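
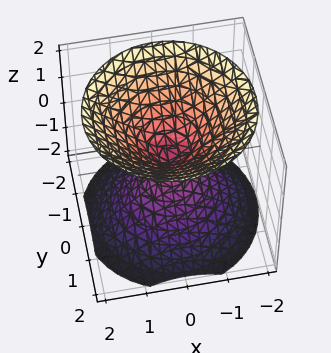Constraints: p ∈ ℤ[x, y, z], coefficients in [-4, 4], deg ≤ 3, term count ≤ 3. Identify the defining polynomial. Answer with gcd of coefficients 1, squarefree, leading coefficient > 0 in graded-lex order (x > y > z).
First, the picture has 2 separate pieces. They look like related sheets of one shape, so recover p as a whole.
Then, deg p = 2. Two nappes meeting at a single point; a quadric.
Next, by symmetry, the z-axis is an axis of rotation, so x and y enter only as x² + y²; it's symmetric under z → −z, forcing even powers of z.
Then, from the visible intercepts: it crosses the z-axis at the gridline z = 0; one y-axis crossing is at y = 0; one x-axis crossing is at x = 0.
Finally, putting this together gives p.

x^2 + y^2 - z^2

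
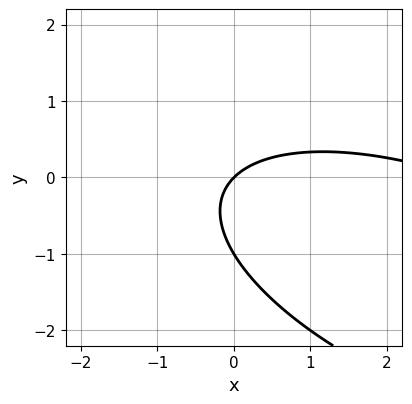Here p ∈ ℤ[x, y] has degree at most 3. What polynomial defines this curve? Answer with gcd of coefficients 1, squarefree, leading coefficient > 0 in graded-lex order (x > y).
1. Degree: no degree-1 curve has this shape, so deg p = 2.
2. Reading off the gridlines: among the integer gridlines, it crosses the y-axis at y ∈ {-1, 0}; one x-axis crossing is at x = 0.
3. Putting this together gives p.

x^2 + 2*x*y + 3*y^2 - 3*x + 3*y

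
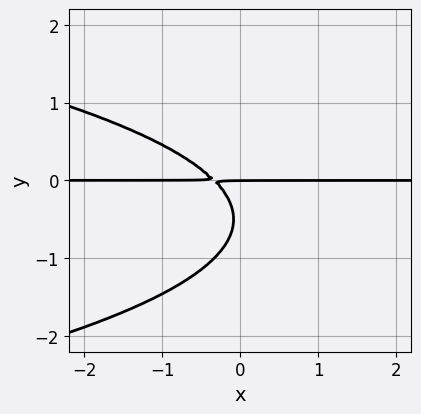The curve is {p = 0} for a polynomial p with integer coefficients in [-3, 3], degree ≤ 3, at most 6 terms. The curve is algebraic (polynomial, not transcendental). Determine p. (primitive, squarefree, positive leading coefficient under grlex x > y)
3*y^3 + 3*x*y + 3*y^2 + y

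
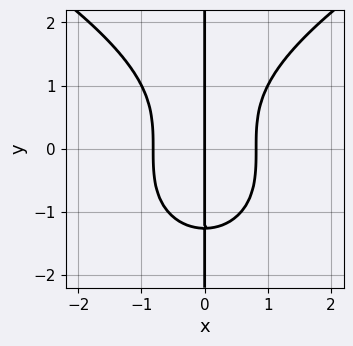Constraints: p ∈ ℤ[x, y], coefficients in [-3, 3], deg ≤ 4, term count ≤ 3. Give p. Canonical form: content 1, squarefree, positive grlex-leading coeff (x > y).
First, deg p = 4. The shape is more complex than any degree-3 curve.
Then, observable constraints: every point of the y-axis in the box is on the curve; it crosses the x-axis at the gridline x = 0.
Finally, putting this together gives p.

x*y^3 - 3*x^3 + 2*x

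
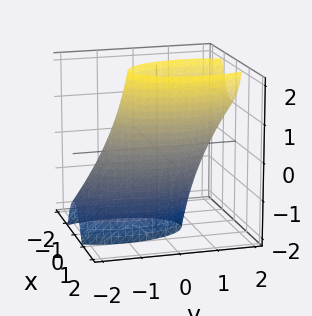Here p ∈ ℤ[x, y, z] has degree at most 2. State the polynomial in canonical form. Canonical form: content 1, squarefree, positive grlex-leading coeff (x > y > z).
The degree is 2 — the shape is more complex than any degree-1 surface.
From the axis intercepts and sections: the surface avoids every integer z-axis point in the box.
Matching integer coefficients to the picture gives p.

3*x^2 + y^2 - y*z - 2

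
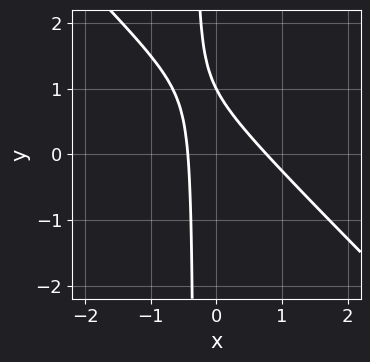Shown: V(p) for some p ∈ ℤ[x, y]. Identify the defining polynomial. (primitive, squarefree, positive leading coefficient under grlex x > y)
3*x^2 + 3*x*y - x + y - 1

First, degree: no degree-1 curve has this shape, so deg p = 2.
Then, checking where it meets the axes: it crosses the y-axis at the gridline y = 1.
Finally, the integer polynomial consistent with all of this is the stated p.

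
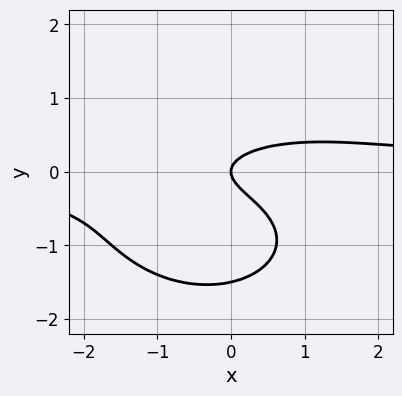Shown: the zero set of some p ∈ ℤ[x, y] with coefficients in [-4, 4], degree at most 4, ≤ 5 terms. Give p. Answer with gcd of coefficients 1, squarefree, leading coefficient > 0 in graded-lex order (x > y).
1. Degree: a generic line meets the curve in up to 3 points, so deg p = 3.
2. From the axis intercepts and sections: one y-axis crossing is at y = 0; it meets the x-axis at x = 0 (among the integer gridlines).
3. The integer polynomial consistent with all of this is the stated p.

x^2*y + 2*y^3 + 3*y^2 - x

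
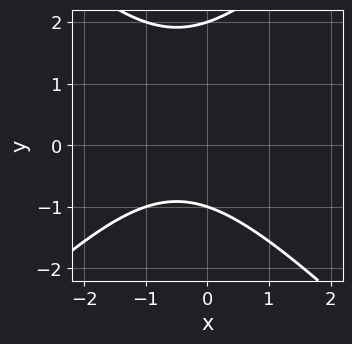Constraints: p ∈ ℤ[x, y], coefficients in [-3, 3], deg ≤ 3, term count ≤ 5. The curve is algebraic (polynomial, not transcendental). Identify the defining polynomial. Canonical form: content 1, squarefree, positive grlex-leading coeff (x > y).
x^2 - y^2 + x + y + 2

Degree: the shape is more complex than any degree-1 curve, so deg p = 2.
Observable constraints: the curve avoids every integer x-axis point in the box; among the integer gridlines, it crosses the y-axis at y ∈ {-1, 2}.
These observations pin down the coefficients.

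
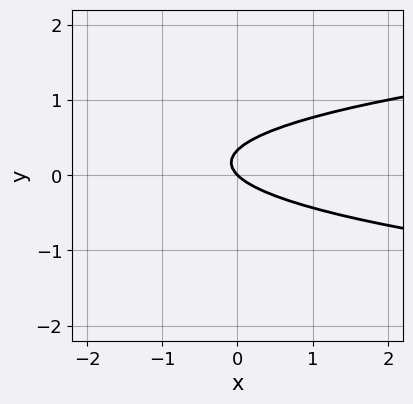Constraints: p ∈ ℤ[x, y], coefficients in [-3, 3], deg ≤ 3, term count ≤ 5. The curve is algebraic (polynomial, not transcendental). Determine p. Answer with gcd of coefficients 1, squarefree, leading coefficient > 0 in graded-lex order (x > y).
3*y^2 - x - y

First, degree: the shape is more complex than any degree-1 curve, so deg p = 2.
Next, observable constraints: it meets the y-axis at y = 0 (among the integer gridlines); it crosses the x-axis at the gridline x = 0.
Finally, the integer polynomial consistent with all of this is the stated p.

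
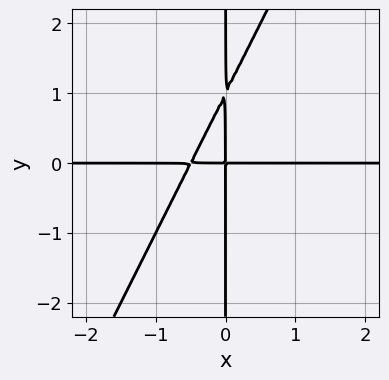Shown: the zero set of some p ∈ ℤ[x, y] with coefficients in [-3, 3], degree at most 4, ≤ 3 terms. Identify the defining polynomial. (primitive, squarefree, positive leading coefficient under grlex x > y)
2*x^2*y - x*y^2 + x*y

(a) The degree is 3 — the shape is more complex than any degree-2 curve.
(b) Observable constraints: every point of the x-axis in the box is on the curve; the visible y-axis segment lies entirely on the curve.
(c) The integer polynomial consistent with all of this is the stated p.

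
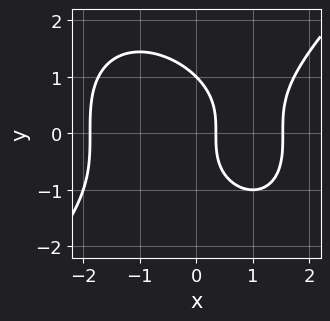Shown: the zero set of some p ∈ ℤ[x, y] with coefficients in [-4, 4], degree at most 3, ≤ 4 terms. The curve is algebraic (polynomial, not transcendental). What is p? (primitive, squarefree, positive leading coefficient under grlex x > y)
x^3 - y^3 - 3*x + 1

(a) The degree is 3 — no degree-2 curve has this shape.
(b) Reading off the gridlines: one y-axis crossing is at y = 1.
(c) Solving for integer coefficients yields p as stated.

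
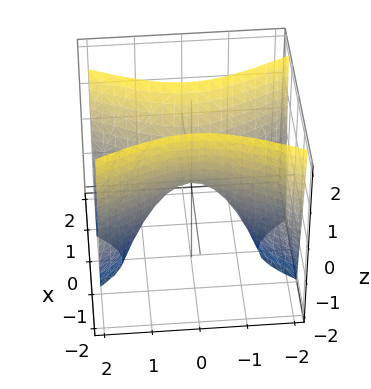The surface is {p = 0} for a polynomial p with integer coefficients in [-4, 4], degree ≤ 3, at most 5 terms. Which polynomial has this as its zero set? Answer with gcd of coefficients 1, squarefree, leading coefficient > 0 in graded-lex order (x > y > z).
1. deg p = 2.
2. Symmetries: it's symmetric under y → −y, forcing even powers of y; it's symmetric under x → −x, forcing even powers of x.
3. Checking where it meets the axes: one y-axis crossing is at y = 0; it crosses the z-axis at the gridline z = 0; it meets the x-axis at x = 0 (among the integer gridlines).
4. Assembling these constraints gives the stated polynomial.

3*x^2 - y^2 - z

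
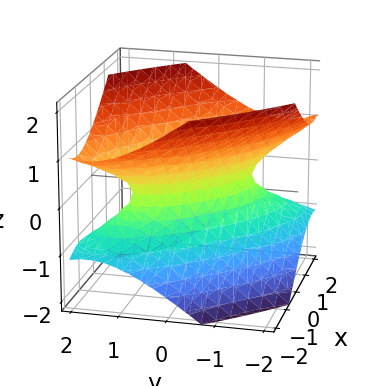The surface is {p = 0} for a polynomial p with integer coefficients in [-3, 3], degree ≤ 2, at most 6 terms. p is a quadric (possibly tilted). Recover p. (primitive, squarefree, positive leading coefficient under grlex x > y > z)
2*x^2 + 3*x*y + 2*y^2 - 3*z^2 - 1

(a) deg p = 2.
(b) Observable constraints: the surface avoids every integer z-axis point in the box.
(c) The integer polynomial consistent with all of this is the stated p.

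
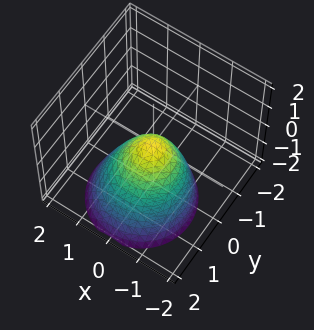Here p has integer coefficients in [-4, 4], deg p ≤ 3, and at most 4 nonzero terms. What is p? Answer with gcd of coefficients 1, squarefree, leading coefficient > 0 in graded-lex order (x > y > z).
1. The degree is 2 — a generic line meets the surface in up to 2 points.
2. Checking where it meets the axes: one y-axis crossing is at y = 0; it crosses the z-axis at the gridline z = 0; it meets the x-axis at x = 0 (among the integer gridlines).
3. Solving for integer coefficients yields p as stated.

2*x^2 + 2*y^2 + y*z + 2*z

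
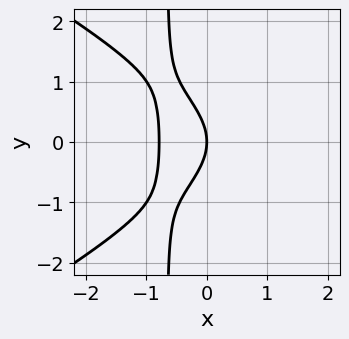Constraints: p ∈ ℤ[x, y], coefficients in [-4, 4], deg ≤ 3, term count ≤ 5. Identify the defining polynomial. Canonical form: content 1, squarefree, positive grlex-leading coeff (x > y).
x^3 - 3*x*y^2 - 3*x^2 - 2*y^2 - 3*x

(a) deg p = 3.
(b) Symmetries: mirror symmetry y ↦ −y ⇒ only even powers of y.
(c) Reading off the gridlines: it crosses the x-axis at the gridline x = 0; it meets the y-axis at y = 0 (among the integer gridlines).
(d) The integer polynomial consistent with all of this is the stated p.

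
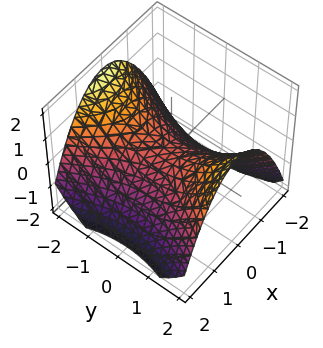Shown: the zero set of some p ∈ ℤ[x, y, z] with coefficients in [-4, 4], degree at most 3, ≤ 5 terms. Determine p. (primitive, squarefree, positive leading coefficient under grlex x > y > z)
2*x^2 - y^2 + 3*z

1. The degree is 2 — a saddle surface; a quadric.
2. Symmetries: mirror symmetry x ↦ −x ⇒ only even powers of x; the y ↦ −y reflection is a symmetry, so y appears only in even powers.
3. From the visible intercepts: it meets the y-axis at y = 0 (among the integer gridlines); it meets the z-axis at z = 0 (among the integer gridlines).
4. Assembling these constraints gives the stated polynomial.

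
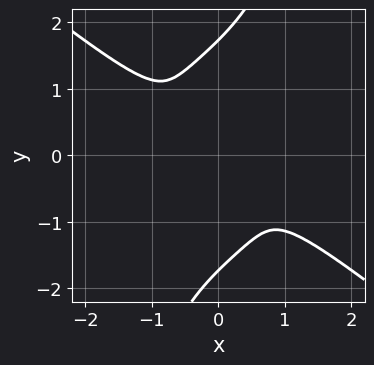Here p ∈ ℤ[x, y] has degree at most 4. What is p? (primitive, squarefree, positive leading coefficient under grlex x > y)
3*x^4 + 2*x^3*y + 2*x*y^3 - y^4 + 3*y^2

(a) deg p = 4. No degree-3 curve has this shape.
(b) Putting this together gives p.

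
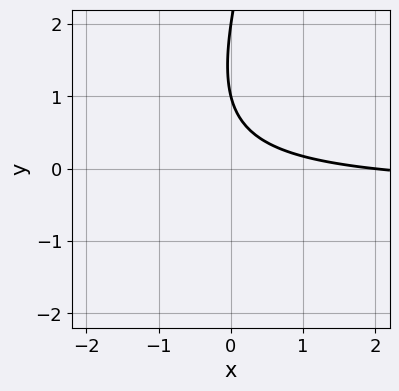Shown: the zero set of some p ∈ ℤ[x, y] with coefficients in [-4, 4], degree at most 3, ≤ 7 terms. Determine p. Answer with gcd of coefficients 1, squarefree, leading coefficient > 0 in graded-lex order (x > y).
First, deg p = 2. A generic line meets the curve in up to 2 points.
Then, checking where it meets the axes: the y-axis gridline crossings are at y ∈ {1, 2}; it meets the x-axis at x = 2 (among the integer gridlines).
Finally, the integer polynomial consistent with all of this is the stated p.

3*x*y - y^2 + x + 3*y - 2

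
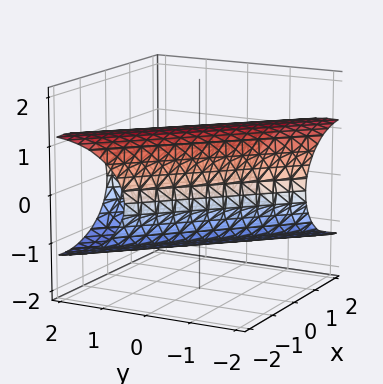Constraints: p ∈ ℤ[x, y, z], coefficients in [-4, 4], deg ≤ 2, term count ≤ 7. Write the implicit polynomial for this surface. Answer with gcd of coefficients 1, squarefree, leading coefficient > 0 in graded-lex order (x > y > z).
1. deg p = 2.
2. Putting this together gives p.

x^2 + 2*x*y + y^2 + 2*z^2 - 3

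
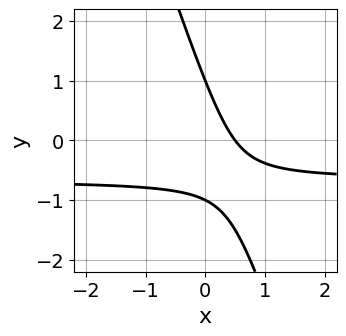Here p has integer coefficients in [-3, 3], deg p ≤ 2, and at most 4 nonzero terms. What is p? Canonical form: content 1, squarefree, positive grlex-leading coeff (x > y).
3*x*y + y^2 + 2*x - 1

(a) The degree is 2 — the shape is more complex than any degree-1 curve.
(b) From the axis intercepts and sections: the y-axis gridline crossings are at y ∈ {-1, 1}.
(c) Matching integer coefficients to the picture gives p.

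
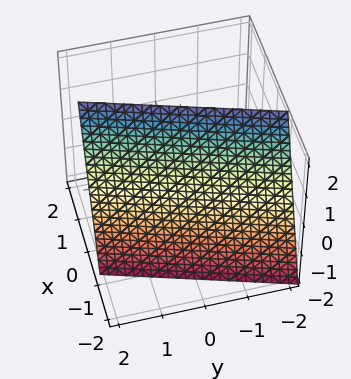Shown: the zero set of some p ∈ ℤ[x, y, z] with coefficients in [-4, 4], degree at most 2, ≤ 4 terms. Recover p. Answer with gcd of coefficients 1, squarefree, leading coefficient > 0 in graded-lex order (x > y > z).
3*x - y - z + 2

(a) deg p = 1. The surface is flat (a plane).
(b) From the axis intercepts and sections: one z-axis crossing is at z = 2; it crosses the y-axis at the gridline y = 2.
(c) Matching integer coefficients to the picture gives p.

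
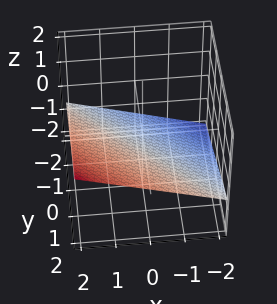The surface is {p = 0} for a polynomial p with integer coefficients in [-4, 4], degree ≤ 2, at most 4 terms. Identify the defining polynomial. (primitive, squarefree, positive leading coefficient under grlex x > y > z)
First, degree: every cross-section is a straight line — this is a plane, so deg p = 1.
Then, from the visible intercepts: it crosses the x-axis at the gridline x = 2; one y-axis crossing is at y = 2.
Finally, together with the visible shape, these determine p as stated.

x + y - 3*z - 2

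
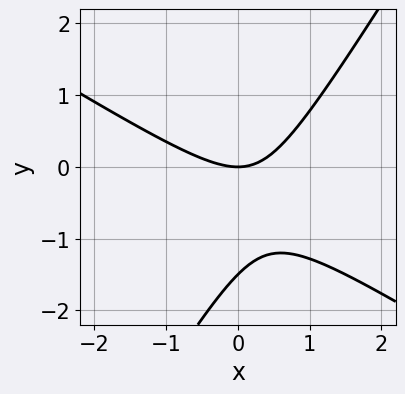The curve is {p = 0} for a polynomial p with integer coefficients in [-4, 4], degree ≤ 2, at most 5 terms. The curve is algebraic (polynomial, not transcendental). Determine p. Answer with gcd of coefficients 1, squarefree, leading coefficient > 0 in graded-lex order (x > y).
2*x^2 + 2*x*y - 2*y^2 - 3*y

(a) Degree: no degree-1 curve has this shape, so deg p = 2.
(b) Against the integer gridlines: it meets the y-axis at y = 0 (among the integer gridlines); it crosses the x-axis at the gridline x = 0.
(c) The integer polynomial consistent with all of this is the stated p.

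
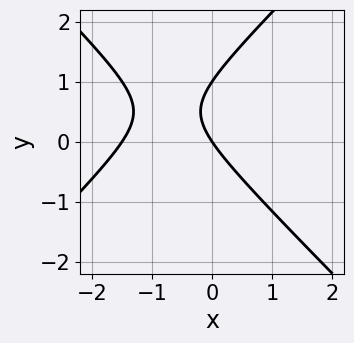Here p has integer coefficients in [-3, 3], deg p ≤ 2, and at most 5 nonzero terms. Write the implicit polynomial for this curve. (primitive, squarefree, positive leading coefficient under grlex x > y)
First, deg p = 2.
Then, against the integer gridlines: it meets the x-axis at x = 0 (among the integer gridlines); among the integer gridlines, it crosses the y-axis at y ∈ {0, 1}.
Finally, assembling these constraints gives the stated polynomial.

2*x^2 - 2*y^2 + 3*x + 2*y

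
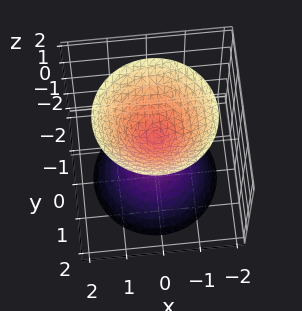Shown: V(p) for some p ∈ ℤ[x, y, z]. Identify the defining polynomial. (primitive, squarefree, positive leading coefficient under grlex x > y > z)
3*x^2 + 3*y^2 - 2*z^2 + 1

1. I count 2 distinct pieces. Treating them together as one polynomial.
2. Degree: no degree-1 surface has this shape, so deg p = 2.
3. By symmetry, the z-axis is an axis of rotation, so x and y enter only as x² + y².
4. From the axis intercepts and sections: it misses every integer gridline on the y-axis; it misses every integer gridline on the x-axis; a circular section at z = 2 has radius between 1 and 2.
5. Assembling these constraints gives the stated polynomial.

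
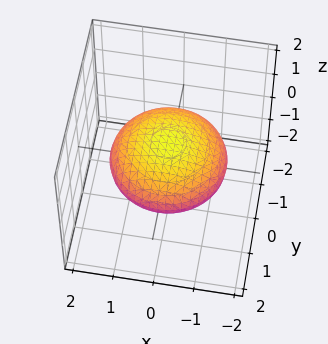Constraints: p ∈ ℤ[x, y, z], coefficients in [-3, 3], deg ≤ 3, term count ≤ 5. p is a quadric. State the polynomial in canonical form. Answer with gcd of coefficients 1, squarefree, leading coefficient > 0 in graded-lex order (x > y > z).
x^2 + y^2 + 3*z^2 - 2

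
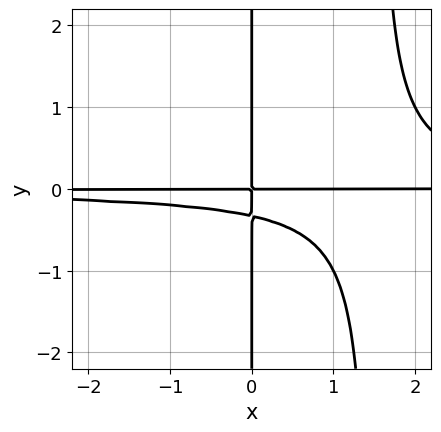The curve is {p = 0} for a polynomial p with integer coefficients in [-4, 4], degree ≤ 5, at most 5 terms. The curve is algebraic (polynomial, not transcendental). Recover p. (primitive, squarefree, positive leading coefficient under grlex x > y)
The degree is 4 — the shape is more complex than any degree-3 curve.
From the axis intercepts and sections: the visible y-axis segment lies entirely on the curve; every point of the x-axis in the box is on the curve.
Matching integer coefficients to the picture gives p.

2*x^2*y^2 - 3*x*y^2 - x*y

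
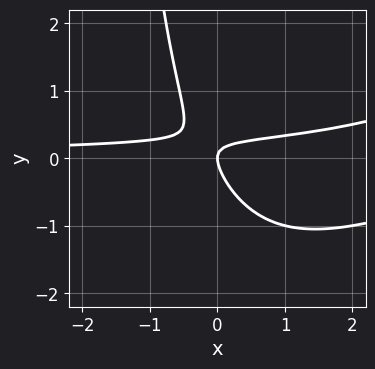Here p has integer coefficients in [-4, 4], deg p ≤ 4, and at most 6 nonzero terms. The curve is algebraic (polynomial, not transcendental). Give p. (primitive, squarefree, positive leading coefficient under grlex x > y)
First, deg p = 3. No degree-2 curve has this shape.
Then, reading off the gridlines: it crosses the y-axis at the gridline y = 0; one x-axis crossing is at x = 0.
Finally, assembling these constraints gives the stated polynomial.

x^2*y - x*y^2 - 3*x*y - 2*y^2 + x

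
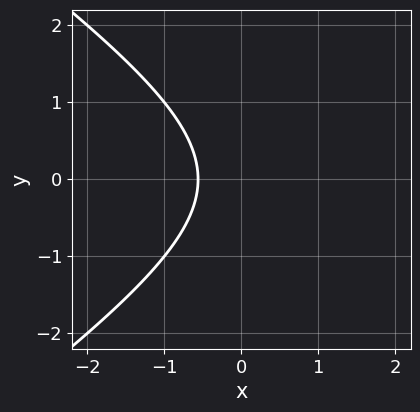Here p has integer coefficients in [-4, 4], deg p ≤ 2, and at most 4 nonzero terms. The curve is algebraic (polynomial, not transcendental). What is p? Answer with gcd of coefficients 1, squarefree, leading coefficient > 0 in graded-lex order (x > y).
First, the degree is 2 — a generic line meets the curve in up to 2 points.
Next, symmetries: the y ↦ −y reflection is a symmetry, so y appears only in even powers.
Then, from the axis intercepts and sections: no y-intercept at any integer in the box.
Finally, assembling these constraints gives the stated polynomial.

x^2 - 2*y^2 - 3*x - 2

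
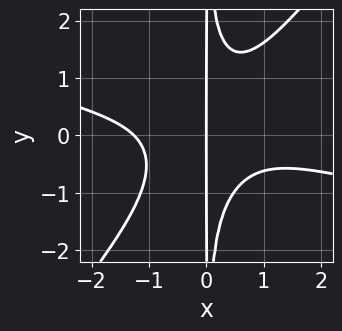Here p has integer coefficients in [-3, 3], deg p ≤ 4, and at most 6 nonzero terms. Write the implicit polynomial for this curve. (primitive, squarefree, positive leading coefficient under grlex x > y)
x^4 + 3*x^3*y - 3*x^2*y^2 + 2*x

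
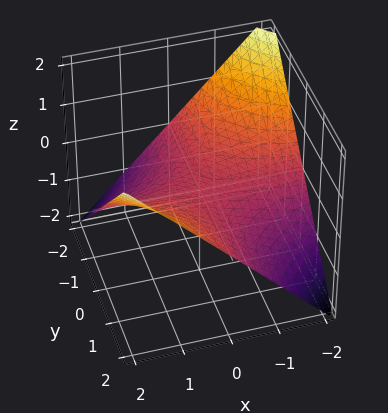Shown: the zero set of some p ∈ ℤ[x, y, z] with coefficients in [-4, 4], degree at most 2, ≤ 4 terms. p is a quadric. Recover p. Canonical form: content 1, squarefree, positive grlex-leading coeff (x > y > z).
1. deg p = 2.
2. Checking where it meets the axes: it crosses the z-axis at the gridline z = 0; the visible y-axis segment lies entirely on the surface; every point of the x-axis in the box is on the surface.
3. The integer polynomial consistent with all of this is the stated p.

x*y - 2*z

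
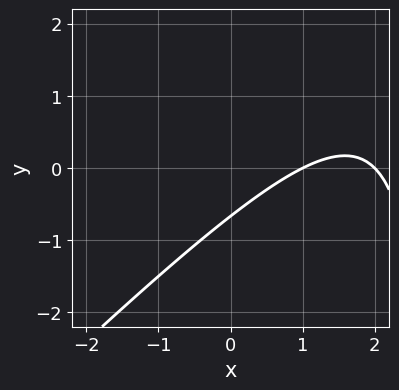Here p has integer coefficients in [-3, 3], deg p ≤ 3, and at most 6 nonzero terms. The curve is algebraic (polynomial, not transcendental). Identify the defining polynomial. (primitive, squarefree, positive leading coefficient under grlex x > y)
1. The degree is 2 — the shape is more complex than any degree-1 curve.
2. From the axis intercepts and sections: the x-axis gridline crossings are at x ∈ {1, 2}.
3. Matching integer coefficients to the picture gives p.

x^2 - x*y - 3*x + 3*y + 2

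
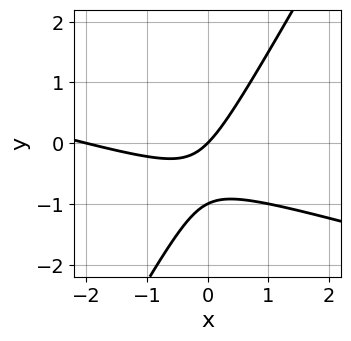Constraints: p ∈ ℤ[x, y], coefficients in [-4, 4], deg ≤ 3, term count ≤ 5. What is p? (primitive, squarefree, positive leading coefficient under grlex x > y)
x^2 + 3*x*y - 2*y^2 + 2*x - 2*y

(a) deg p = 2.
(b) Reading off the gridlines: among the integer gridlines, it crosses the x-axis at x ∈ {-2, 0}; the y-axis gridline crossings are at y ∈ {-1, 0}.
(c) Fitting integer coefficients to these (and the overall shape) gives p.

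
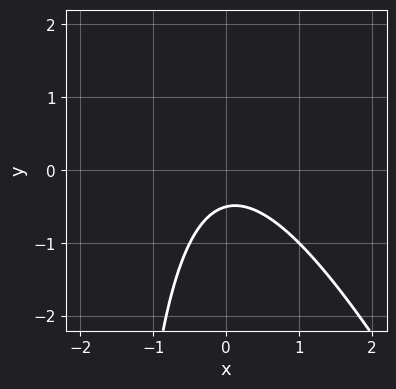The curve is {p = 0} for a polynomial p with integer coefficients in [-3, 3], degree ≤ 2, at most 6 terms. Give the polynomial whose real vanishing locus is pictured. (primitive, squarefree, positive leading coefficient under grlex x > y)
The degree is 2 — no degree-1 curve has this shape.
Checking where it meets the axes: the curve avoids every integer x-axis point in the box.
Assembling these constraints gives the stated polynomial.

2*x^2 + x*y + 2*y + 1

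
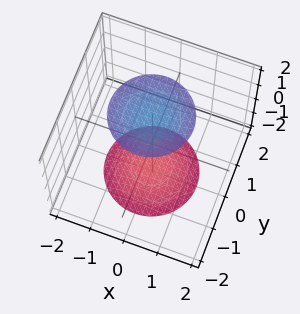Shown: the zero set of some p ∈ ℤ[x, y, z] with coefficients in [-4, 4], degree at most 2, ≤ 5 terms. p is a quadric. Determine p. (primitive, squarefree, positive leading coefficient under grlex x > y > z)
x^2 + y^2 - z^2 + 3

First, the picture has 2 separate pieces.
Next, deg p = 2.
Then, symmetries: the z ↦ −z reflection is a symmetry, so z appears only in even powers; every cross-section ⟂ z is a circle, so x, y appear only via x² + y².
Next, from the axis intercepts and sections: it misses every integer gridline on the y-axis; a circular section at z = -2 has radius exactly 1.
Finally, solving for integer coefficients yields p as stated.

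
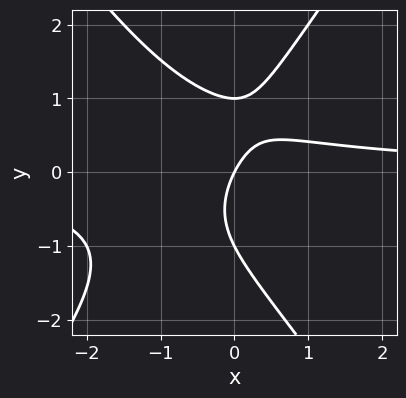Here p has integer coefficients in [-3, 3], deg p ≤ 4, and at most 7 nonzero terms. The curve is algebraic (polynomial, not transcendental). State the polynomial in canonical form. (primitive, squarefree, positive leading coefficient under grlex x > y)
First, deg p = 3. The shape is more complex than any degree-2 curve.
Then, observable constraints: it crosses the x-axis at the gridline x = 0; among the integer gridlines, it crosses the y-axis at y ∈ {-1, 0, 1}.
Finally, these observations pin down the coefficients.

2*x^2*y - y^3 + 2*x*y - 2*x + y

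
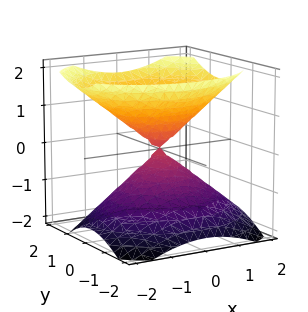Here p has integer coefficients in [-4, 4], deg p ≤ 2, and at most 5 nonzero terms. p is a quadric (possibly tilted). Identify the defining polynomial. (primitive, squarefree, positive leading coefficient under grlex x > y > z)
The picture has 2 separate pieces. They look like related sheets of one shape, so recover p as a whole.
The degree is 2 — a generic line meets the surface in up to 2 points.
Checking where it meets the axes: it crosses the x-axis at the gridline x = 0; it crosses the z-axis at the gridline z = 0; it meets the y-axis at y = 0 (among the integer gridlines).
Putting this together gives p.

2*x^2 + 3*y^2 - y*z - 3*z^2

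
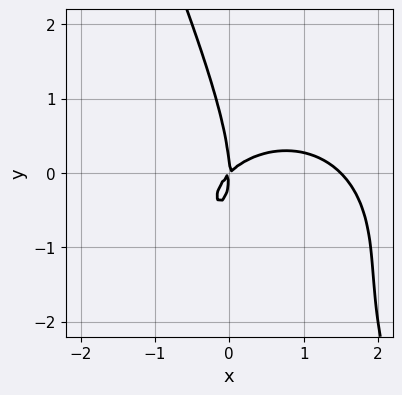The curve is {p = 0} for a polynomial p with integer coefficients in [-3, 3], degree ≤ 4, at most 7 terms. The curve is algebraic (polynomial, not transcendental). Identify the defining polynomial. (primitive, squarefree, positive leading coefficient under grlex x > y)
2*x^3 + 2*x*y^2 + y^3 - 3*x^2 + 3*x*y

The degree is 3 — a generic line meets the curve in up to 3 points.
Against the integer gridlines: one x-axis crossing is at x = 0; it crosses the y-axis at the gridline y = 0.
Solving for integer coefficients yields p as stated.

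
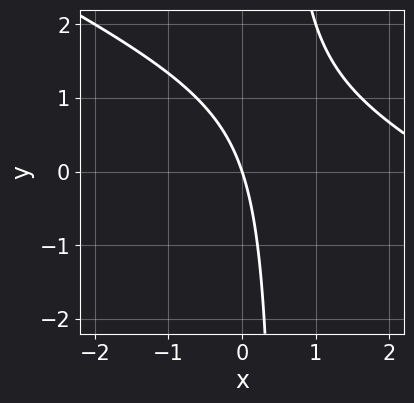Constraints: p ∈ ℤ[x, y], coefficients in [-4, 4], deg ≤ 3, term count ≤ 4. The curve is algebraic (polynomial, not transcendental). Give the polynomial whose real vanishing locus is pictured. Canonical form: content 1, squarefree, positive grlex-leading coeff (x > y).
x^2 + 2*x*y - 3*x - y

(a) Degree: a generic line meets the curve in up to 2 points, so deg p = 2.
(b) From the axis intercepts and sections: it crosses the x-axis at the gridline x = 0; it meets the y-axis at y = 0 (among the integer gridlines).
(c) Fitting integer coefficients to these (and the overall shape) gives p.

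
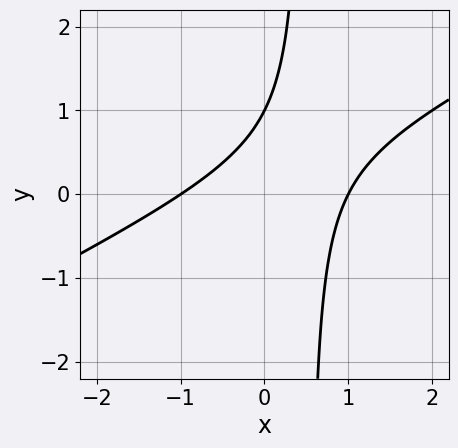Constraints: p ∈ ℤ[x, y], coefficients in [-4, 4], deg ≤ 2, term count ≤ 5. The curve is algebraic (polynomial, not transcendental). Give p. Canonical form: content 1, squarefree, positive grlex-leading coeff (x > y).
x^2 - 2*x*y + y - 1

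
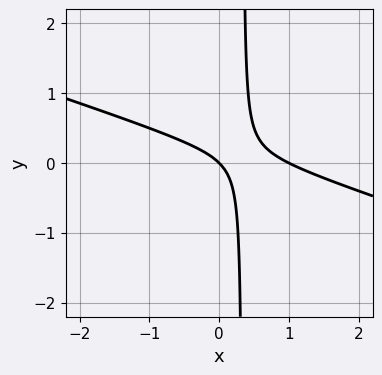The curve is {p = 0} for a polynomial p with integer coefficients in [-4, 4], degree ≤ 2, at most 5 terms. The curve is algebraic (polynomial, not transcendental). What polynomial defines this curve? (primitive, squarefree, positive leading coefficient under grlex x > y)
x^2 + 3*x*y - x - y

Degree: the shape is more complex than any degree-1 curve, so deg p = 2.
Against the integer gridlines: among the integer gridlines, it crosses the x-axis at x ∈ {0, 1}; it meets the y-axis at y = 0 (among the integer gridlines).
Together with the visible shape, these determine p as stated.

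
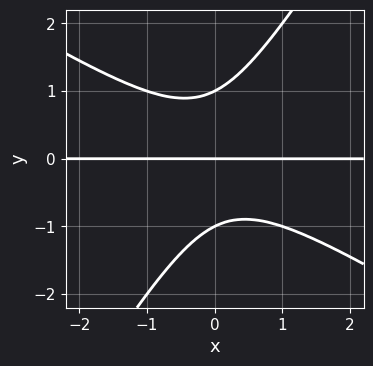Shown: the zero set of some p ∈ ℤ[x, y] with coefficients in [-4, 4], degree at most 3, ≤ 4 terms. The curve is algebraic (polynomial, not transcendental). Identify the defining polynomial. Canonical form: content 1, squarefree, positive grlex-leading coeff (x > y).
x^2*y + x*y^2 - y^3 + y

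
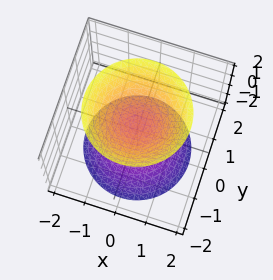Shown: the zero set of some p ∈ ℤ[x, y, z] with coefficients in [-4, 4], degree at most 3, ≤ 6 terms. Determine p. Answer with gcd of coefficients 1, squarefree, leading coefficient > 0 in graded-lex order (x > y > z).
3*x^2 + 3*y^2 - 2*z^2 + 1

I count 2 distinct pieces. They look like related sheets of one shape, so recover p as a whole.
deg p = 2. A generic line meets the surface in up to 2 points.
By symmetry, every cross-section ⟂ z is a circle, so x, y appear only via x² + y².
Checking where it meets the axes: it misses every integer gridline on the y-axis; a circular section at z = 2 has radius between 1 and 2.
Solving for integer coefficients yields p as stated.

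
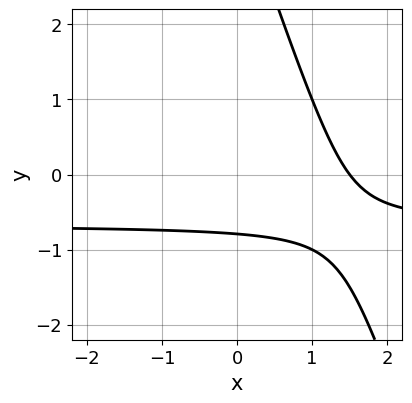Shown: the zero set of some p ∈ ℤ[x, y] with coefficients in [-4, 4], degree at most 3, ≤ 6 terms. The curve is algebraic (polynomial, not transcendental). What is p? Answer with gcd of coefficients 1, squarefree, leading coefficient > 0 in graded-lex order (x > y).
3*x*y + y^2 + 2*x - 3*y - 3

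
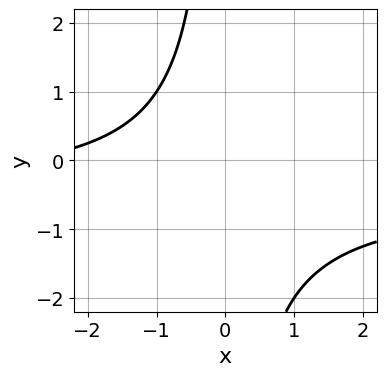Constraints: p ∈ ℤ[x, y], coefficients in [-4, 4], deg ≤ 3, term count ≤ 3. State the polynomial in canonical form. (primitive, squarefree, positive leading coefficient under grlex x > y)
The degree is 2 — a generic line meets the curve in up to 2 points.
Observable constraints: no y-intercept at any integer in the box; the curve avoids every integer x-axis point in the box.
These observations pin down the coefficients.

2*x*y + x + 3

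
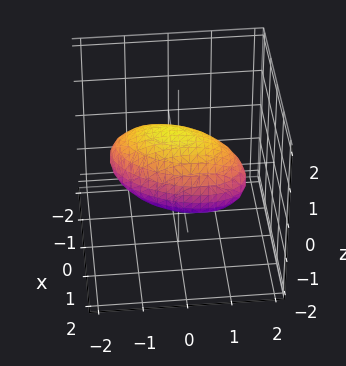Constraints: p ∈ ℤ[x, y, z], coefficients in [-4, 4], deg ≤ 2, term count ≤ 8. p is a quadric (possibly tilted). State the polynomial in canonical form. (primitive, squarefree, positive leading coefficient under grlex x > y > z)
2*x^2 - x*y + x*z + y^2 + 3*z^2 - 2

Degree: no degree-1 surface has this shape, so deg p = 2.
Against the integer gridlines: among the integer gridlines, it crosses the x-axis at x ∈ {-1, 1}.
Assembling these constraints gives the stated polynomial.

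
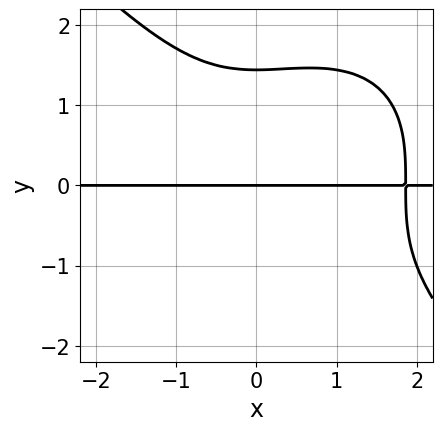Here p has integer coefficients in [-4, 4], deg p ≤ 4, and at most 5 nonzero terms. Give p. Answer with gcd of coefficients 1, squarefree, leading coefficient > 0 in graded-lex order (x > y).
x^3*y + y^4 - x^2*y - 3*y

(a) deg p = 4.
(b) Reading off the gridlines: every point of the x-axis in the box is on the curve; it crosses the y-axis at the gridline y = 0.
(c) Putting this together gives p.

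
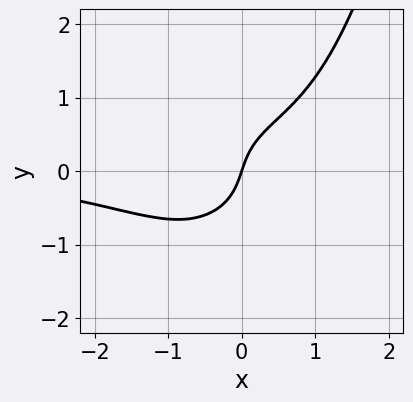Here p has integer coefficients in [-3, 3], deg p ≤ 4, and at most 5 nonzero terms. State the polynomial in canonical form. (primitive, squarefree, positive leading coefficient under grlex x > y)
x^3*y + 2*x^2*y^2 - 3*y^3 + 3*x - y

Degree: no degree-3 curve has this shape, so deg p = 4.
Against the integer gridlines: it meets the y-axis at y = 0 (among the integer gridlines); it meets the x-axis at x = 0 (among the integer gridlines).
Together with the visible shape, these determine p as stated.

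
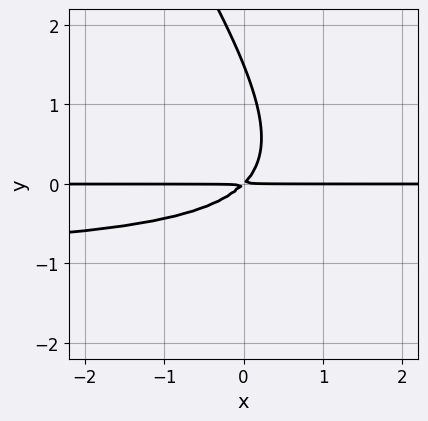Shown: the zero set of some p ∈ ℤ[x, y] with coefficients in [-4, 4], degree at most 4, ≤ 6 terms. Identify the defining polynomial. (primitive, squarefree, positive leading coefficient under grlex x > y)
First, deg p = 3. No degree-2 curve has this shape.
Then, against the integer gridlines: the visible x-axis segment lies entirely on the curve.
Finally, putting this together gives p.

3*x*y^2 + 2*y^3 + 3*x*y - 3*y^2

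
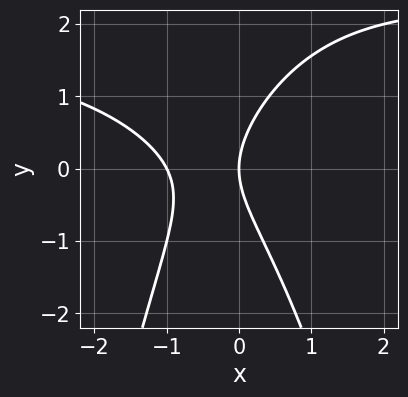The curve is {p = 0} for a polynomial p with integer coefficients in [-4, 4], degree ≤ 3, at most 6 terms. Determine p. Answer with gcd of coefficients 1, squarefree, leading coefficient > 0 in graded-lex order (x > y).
(a) Degree: the shape is more complex than any degree-2 curve, so deg p = 3.
(b) Against the integer gridlines: the x-axis gridline crossings are at x ∈ {-1, 0}; it crosses the y-axis at the gridline y = 0.
(c) Solving for integer coefficients yields p as stated.

x^2*y - 2*x^2 + y^2 - 2*x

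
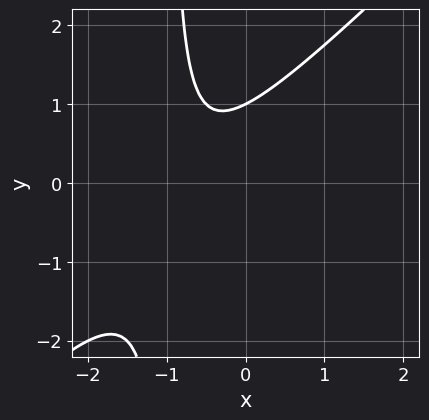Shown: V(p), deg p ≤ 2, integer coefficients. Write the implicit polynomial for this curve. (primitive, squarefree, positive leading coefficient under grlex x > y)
2*x^2 - 2*x*y + 3*x - 2*y + 2

1. deg p = 2. No degree-1 curve has this shape.
2. Checking where it meets the axes: it meets the y-axis at y = 1 (among the integer gridlines); no x-intercept at any integer in the box.
3. Fitting integer coefficients to these (and the overall shape) gives p.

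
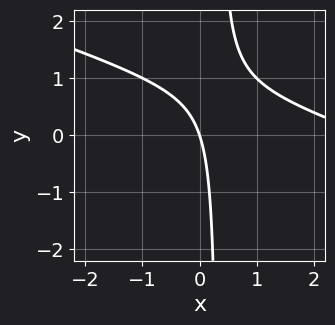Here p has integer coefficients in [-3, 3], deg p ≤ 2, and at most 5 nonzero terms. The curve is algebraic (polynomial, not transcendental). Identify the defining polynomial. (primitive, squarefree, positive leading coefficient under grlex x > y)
x^2 + 3*x*y - 3*x - y

1. The degree is 2 — no degree-1 curve has this shape.
2. From the axis intercepts and sections: one y-axis crossing is at y = 0; it meets the x-axis at x = 0 (among the integer gridlines).
3. Assembling these constraints gives the stated polynomial.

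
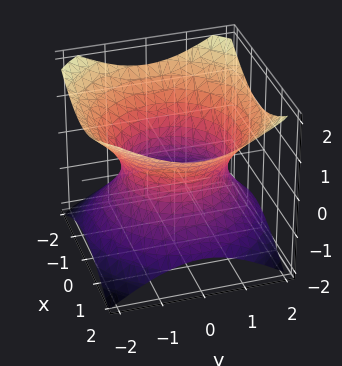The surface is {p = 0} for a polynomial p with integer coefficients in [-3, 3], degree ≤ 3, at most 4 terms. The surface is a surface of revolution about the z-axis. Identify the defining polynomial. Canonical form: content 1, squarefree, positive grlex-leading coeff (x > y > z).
2*x^2 + 2*y^2 - 3*z^2 - 3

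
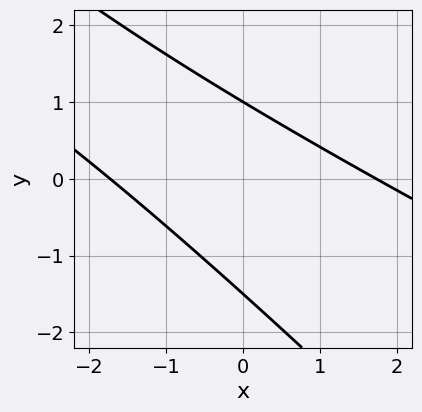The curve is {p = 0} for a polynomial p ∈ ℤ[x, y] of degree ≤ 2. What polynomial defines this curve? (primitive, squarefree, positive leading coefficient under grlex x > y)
First, the degree is 2 — a generic line meets the curve in up to 2 points.
Then, from the visible intercepts: it meets the y-axis at y = 1 (among the integer gridlines).
Finally, fitting integer coefficients to these (and the overall shape) gives p.

x^2 + 3*x*y + 2*y^2 + y - 3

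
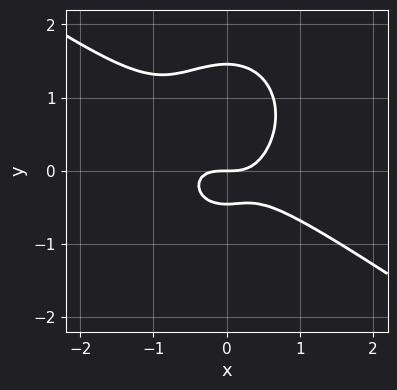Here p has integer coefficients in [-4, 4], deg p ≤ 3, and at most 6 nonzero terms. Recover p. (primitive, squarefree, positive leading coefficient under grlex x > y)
3*x^3 + 3*x^2*y + 3*y^3 - 3*y^2 - 2*y

The degree is 3 — a generic line meets the curve in up to 3 points.
Reading off the gridlines: it crosses the x-axis at the gridline x = 0; it meets the y-axis at y = 0 (among the integer gridlines).
Fitting integer coefficients to these (and the overall shape) gives p.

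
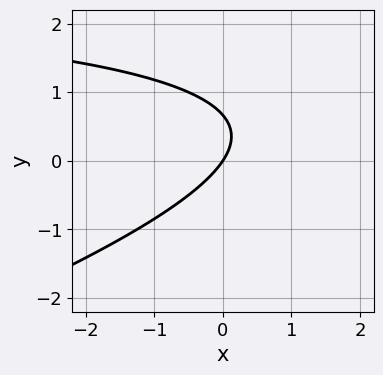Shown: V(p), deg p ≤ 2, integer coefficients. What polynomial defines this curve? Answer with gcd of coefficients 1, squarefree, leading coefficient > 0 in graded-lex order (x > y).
x*y - 3*y^2 - 3*x + 2*y

(a) Degree: a generic line meets the curve in up to 2 points, so deg p = 2.
(b) Reading off the gridlines: it crosses the x-axis at the gridline x = 0; it meets the y-axis at y = 0 (among the integer gridlines).
(c) Matching integer coefficients to the picture gives p.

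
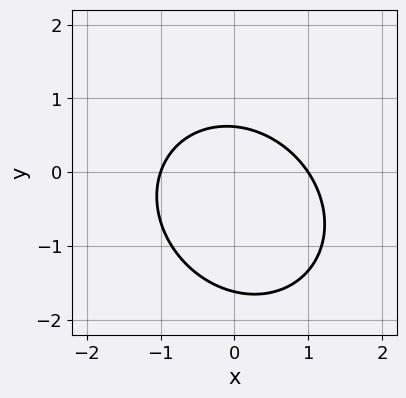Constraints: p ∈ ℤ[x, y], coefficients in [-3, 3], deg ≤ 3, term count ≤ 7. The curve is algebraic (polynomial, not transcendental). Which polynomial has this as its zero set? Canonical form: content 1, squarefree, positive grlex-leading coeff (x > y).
1. The degree is 2 — no degree-1 curve has this shape.
2. Against the integer gridlines: among the integer gridlines, it crosses the x-axis at x ∈ {-1, 1}.
3. Putting this together gives p.

3*x^2 + x*y + 3*y^2 + 3*y - 3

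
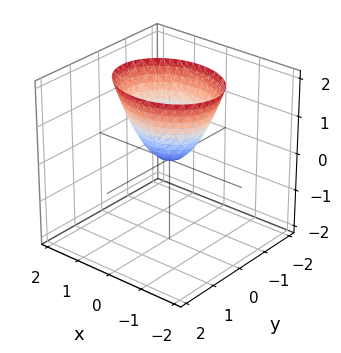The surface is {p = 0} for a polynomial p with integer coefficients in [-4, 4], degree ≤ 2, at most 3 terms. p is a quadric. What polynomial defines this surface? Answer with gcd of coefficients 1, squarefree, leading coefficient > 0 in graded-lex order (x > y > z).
1. deg p = 2. A paraboloid; a quadric.
2. Symmetries: the y ↦ −y reflection is a symmetry, so y appears only in even powers; mirror symmetry x ↦ −x ⇒ only even powers of x.
3. From the visible intercepts: it crosses the z-axis at the gridline z = 0; it crosses the y-axis at the gridline y = 0; it meets the x-axis at x = 0 (among the integer gridlines).
4. These observations pin down the coefficients.

2*x^2 + 3*y^2 - 2*z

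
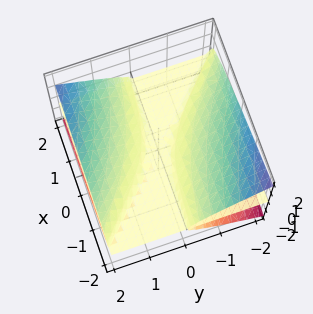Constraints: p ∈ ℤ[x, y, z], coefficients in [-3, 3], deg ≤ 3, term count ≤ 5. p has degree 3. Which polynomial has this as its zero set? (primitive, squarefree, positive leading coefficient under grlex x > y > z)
x*y*z + y^2*z - 3*z^3

Degree: the shape is more complex than any degree-2 surface, so deg p = 3.
Observable constraints: every point of the y-axis in the box is on the surface; the visible x-axis segment lies entirely on the surface; it crosses the z-axis at the gridline z = 0.
Fitting integer coefficients to these (and the overall shape) gives p.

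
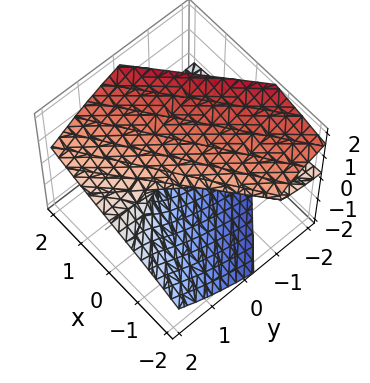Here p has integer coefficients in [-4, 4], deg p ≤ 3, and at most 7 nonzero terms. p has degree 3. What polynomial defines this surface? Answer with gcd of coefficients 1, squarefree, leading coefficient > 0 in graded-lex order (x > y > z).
1. The degree is 3 — a generic line meets the surface in up to 3 points.
2. From the axis intercepts and sections: it meets the x-axis at x = 0 (among the integer gridlines); it meets the z-axis at z = 0 (among the integer gridlines); the visible y-axis segment lies entirely on the surface.
3. Assembling these constraints gives the stated polynomial.

x*z^2 - 2*z^3 - 3*y*z + x + 3*z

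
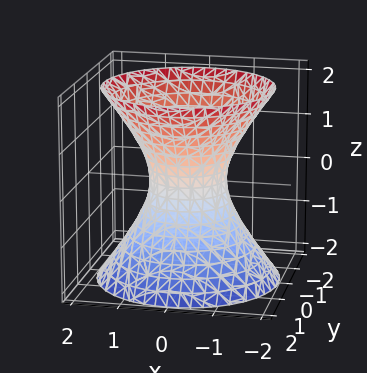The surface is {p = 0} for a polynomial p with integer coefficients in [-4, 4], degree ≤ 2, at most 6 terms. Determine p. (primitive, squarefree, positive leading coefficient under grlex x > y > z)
3*x^2 + 3*y^2 - 2*z^2 - 2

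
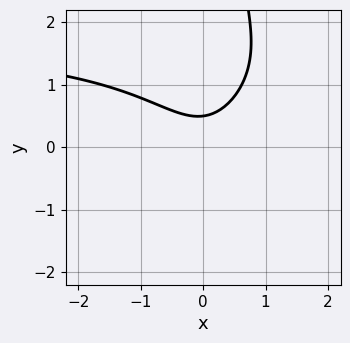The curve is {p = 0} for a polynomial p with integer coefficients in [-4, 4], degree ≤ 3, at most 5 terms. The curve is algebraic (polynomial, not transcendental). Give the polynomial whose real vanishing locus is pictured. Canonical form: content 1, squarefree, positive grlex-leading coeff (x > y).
x^2*y - x*y^2 - 2*x^2 + 2*y - 1

(a) The degree is 3 — no degree-2 curve has this shape.
(b) From the axis intercepts and sections: the curve avoids every integer x-axis point in the box.
(c) Putting this together gives p.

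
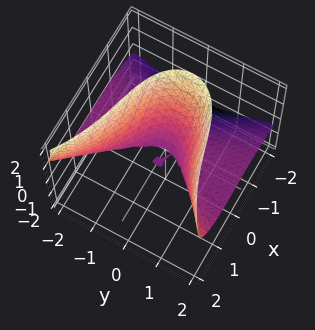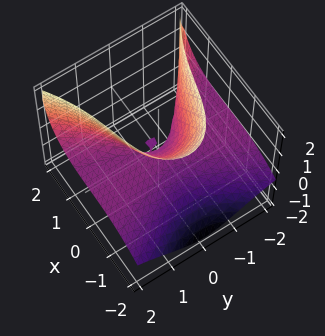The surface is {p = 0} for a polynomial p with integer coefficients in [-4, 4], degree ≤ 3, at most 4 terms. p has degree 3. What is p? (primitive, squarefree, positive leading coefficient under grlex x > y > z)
(a) deg p = 3. The shape is more complex than any degree-2 surface.
(b) Reading off the gridlines: one x-axis crossing is at x = 0; it meets the z-axis at z = 0 (among the integer gridlines); the visible y-axis segment lies entirely on the surface.
(c) Together with the visible shape, these determine p as stated.

x^3 - 3*y^2*z + 2*x*z + 2*z^2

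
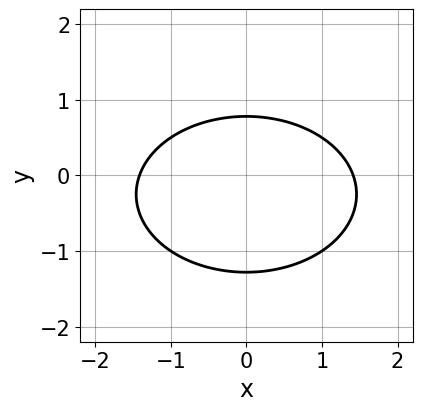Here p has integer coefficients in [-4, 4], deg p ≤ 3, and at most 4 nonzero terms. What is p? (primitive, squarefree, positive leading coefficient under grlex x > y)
x^2 + 2*y^2 + y - 2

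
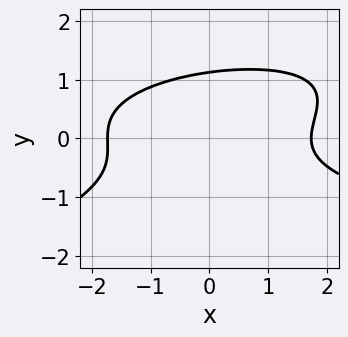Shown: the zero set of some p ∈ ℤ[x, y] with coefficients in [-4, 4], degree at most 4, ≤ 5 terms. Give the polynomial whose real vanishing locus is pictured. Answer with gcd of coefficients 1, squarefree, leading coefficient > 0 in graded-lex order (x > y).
Degree: no degree-2 curve has this shape, so deg p = 3.
Solving for integer coefficients yields p as stated.

x*y^2 - 3*y^3 - x^2 + y^2 + 3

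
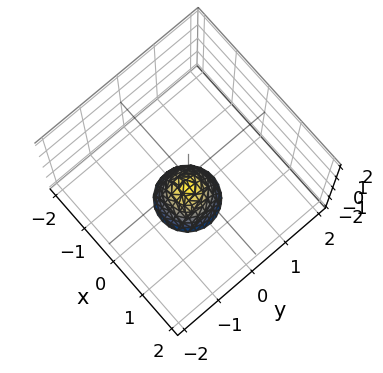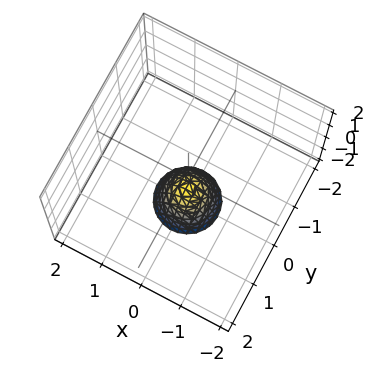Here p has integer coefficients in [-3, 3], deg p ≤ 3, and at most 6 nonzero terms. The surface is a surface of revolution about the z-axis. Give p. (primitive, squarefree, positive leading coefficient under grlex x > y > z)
2*x^2 + 2*y^2 + z + 1

First, degree: no degree-1 surface has this shape, so deg p = 2.
Then, symmetries: the z-axis is an axis of rotation, so x and y enter only as x² + y².
Then, reading off the gridlines: a circular section at z = -2 has radius between 0 and 1; no y-intercept at any integer in the box.
Finally, matching integer coefficients to the picture gives p.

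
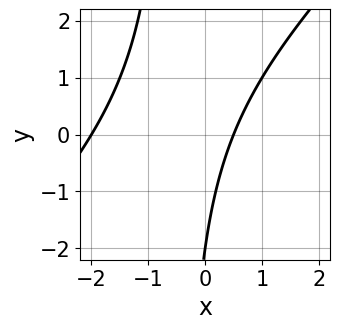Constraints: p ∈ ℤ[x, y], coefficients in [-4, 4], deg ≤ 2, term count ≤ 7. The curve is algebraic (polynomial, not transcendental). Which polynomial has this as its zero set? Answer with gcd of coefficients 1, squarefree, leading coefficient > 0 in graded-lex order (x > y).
1. The degree is 2 — no degree-1 curve has this shape.
2. From the visible intercepts: it meets the y-axis at y = -2 (among the integer gridlines); it meets the x-axis at x = -2 (among the integer gridlines).
3. These observations pin down the coefficients.

2*x^2 - 2*x*y + 3*x - y - 2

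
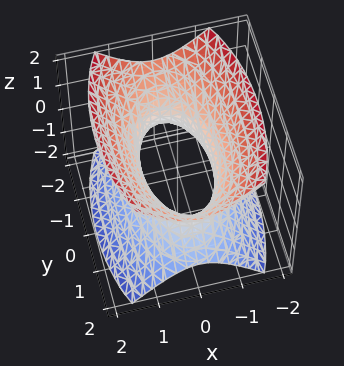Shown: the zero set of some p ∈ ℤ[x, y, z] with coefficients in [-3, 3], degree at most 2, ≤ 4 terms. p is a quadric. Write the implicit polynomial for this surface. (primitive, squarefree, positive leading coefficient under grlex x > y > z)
3*x^2 + y^2 - 2*z^2 - 2

Degree: one connected sheet with a waist; a quadric, so deg p = 2.
Symmetries: the y ↦ −y reflection is a symmetry, so y appears only in even powers; the z ↦ −z reflection is a symmetry, so z appears only in even powers; mirror symmetry x ↦ −x ⇒ only even powers of x.
Against the integer gridlines: the surface avoids every integer z-axis point in the box.
Assembling these constraints gives the stated polynomial.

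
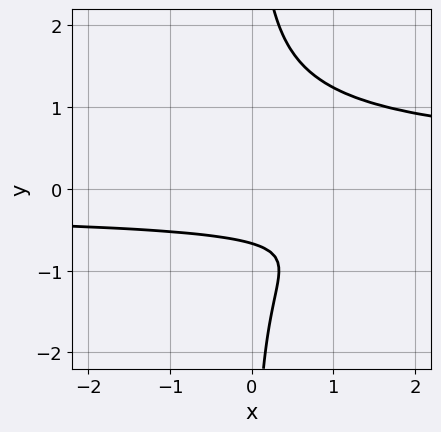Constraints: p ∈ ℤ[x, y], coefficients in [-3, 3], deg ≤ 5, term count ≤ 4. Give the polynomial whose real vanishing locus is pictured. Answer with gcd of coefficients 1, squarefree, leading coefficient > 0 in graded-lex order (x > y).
deg p = 4. The shape is more complex than any degree-3 curve.
Checking where it meets the axes: the curve avoids every integer x-axis point in the box.
The integer polynomial consistent with all of this is the stated p.

3*x*y^3 - 3*y - 2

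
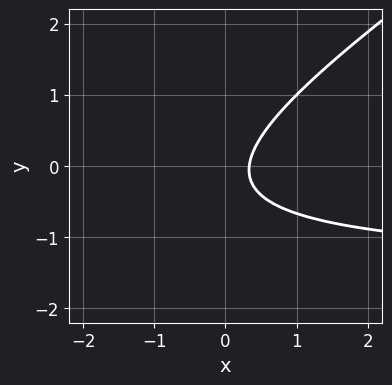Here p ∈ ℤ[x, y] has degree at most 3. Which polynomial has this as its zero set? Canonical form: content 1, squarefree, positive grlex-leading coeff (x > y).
1. deg p = 2.
2. Against the integer gridlines: it misses every integer gridline on the y-axis.
3. Assembling these constraints gives the stated polynomial.

2*x*y - 3*y^2 + 3*x - y - 1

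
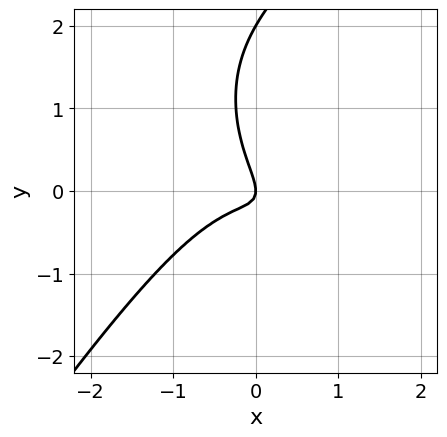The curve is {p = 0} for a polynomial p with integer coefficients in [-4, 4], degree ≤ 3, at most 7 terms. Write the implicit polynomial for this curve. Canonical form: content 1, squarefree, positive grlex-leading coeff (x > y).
3*x^3 - y^3 + 3*x*y + 2*y^2 + x

(a) Degree: a generic line meets the curve in up to 3 points, so deg p = 3.
(b) Checking where it meets the axes: it crosses the x-axis at the gridline x = 0; the y-axis gridline crossings are at y ∈ {0, 2}.
(c) Assembling these constraints gives the stated polynomial.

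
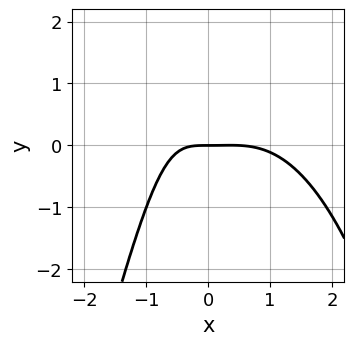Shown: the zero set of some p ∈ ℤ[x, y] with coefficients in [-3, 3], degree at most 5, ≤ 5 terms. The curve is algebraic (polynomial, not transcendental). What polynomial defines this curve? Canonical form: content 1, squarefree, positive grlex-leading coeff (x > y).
The degree is 4 — a generic line meets the curve in up to 4 points.
Observable constraints: it meets the y-axis at y = 0 (among the integer gridlines); it crosses the x-axis at the gridline x = 0.
Solving for integer coefficients yields p as stated.

2*x^4 - x^3 + 3*x^2*y + 3*x*y + 3*y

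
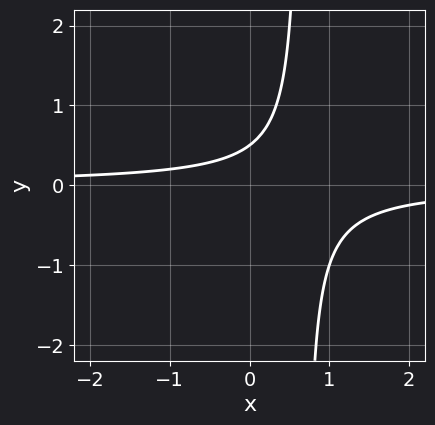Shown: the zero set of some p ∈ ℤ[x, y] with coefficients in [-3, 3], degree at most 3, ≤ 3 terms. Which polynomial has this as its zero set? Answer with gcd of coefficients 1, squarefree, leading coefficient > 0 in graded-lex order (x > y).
3*x*y - 2*y + 1

(a) The degree is 2 — no degree-1 curve has this shape.
(b) Against the integer gridlines: it misses every integer gridline on the x-axis.
(c) Solving for integer coefficients yields p as stated.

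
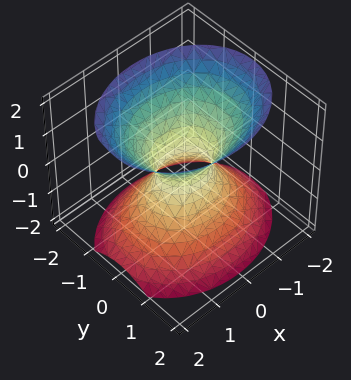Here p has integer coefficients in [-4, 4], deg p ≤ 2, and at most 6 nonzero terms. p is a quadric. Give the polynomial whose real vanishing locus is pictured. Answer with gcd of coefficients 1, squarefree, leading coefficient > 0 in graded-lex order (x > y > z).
1. deg p = 2.
2. Symmetries: the z ↦ −z reflection is a symmetry, so z appears only in even powers; mirror symmetry x ↦ −x ⇒ only even powers of x; mirror symmetry y ↦ −y ⇒ only even powers of y.
3. From the visible intercepts: the surface avoids every integer z-axis point in the box.
4. Putting this together gives p.

2*x^2 + 3*y^2 - 2*z^2 - 1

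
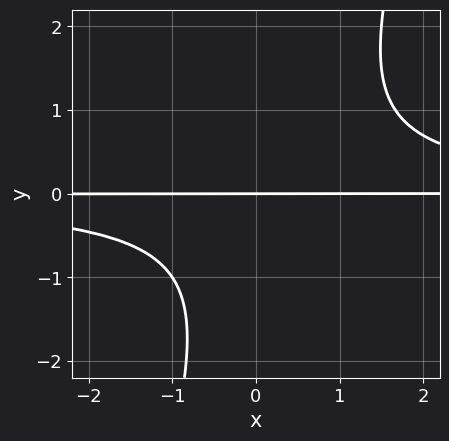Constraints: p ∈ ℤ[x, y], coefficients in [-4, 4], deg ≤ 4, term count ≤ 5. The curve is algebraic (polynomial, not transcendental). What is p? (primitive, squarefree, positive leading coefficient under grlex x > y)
1. The degree is 3 — the shape is more complex than any degree-2 curve.
2. Against the integer gridlines: it crosses the y-axis at the gridline y = 0; the visible x-axis segment lies entirely on the curve.
3. The integer polynomial consistent with all of this is the stated p.

3*x*y^2 - y^3 - y^2 - 3*y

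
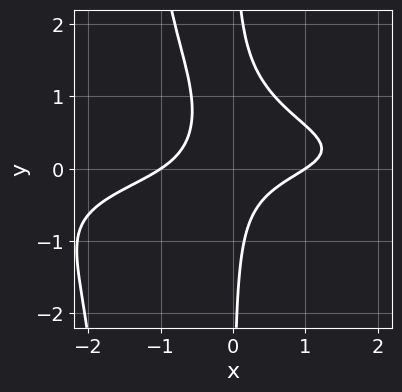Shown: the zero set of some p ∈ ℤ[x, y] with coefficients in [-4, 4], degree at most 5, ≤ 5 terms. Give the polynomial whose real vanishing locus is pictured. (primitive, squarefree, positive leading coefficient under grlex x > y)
First, the degree is 4 — no degree-3 curve has this shape.
Then, reading off the gridlines: no y-intercept at any integer in the box; among the integer gridlines, it crosses the x-axis at x ∈ {-1, 1}.
Finally, matching integer coefficients to the picture gives p.

2*x^2*y^2 + 3*x*y^2 + x^2 - 3*x*y - 1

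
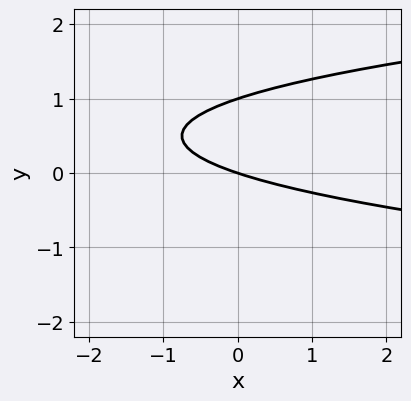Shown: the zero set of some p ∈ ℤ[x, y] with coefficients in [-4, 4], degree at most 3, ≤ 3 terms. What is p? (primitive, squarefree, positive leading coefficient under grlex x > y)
3*y^2 - x - 3*y

First, the degree is 2 — a generic line meets the curve in up to 2 points.
Next, from the axis intercepts and sections: it crosses the x-axis at the gridline x = 0; the y-axis gridline crossings are at y ∈ {0, 1}.
Finally, matching integer coefficients to the picture gives p.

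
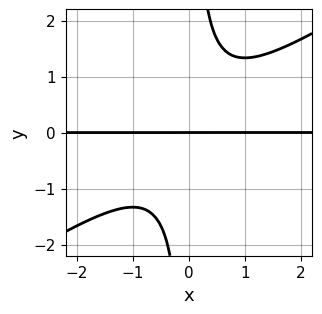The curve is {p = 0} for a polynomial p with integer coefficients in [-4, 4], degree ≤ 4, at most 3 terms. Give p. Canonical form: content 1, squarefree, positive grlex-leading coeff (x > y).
deg p = 3. No degree-2 curve has this shape.
Reading off the gridlines: every point of the x-axis in the box is on the curve; one y-axis crossing is at y = 0.
The integer polynomial consistent with all of this is the stated p.

2*x^2*y - 3*x*y^2 + 2*y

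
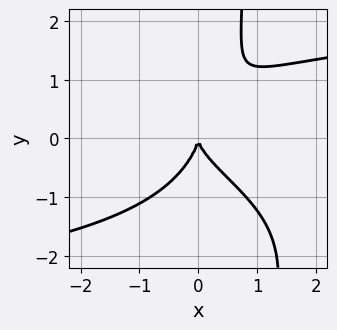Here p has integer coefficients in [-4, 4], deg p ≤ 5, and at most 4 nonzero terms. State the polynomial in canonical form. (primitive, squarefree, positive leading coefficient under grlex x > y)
First, deg p = 4. A generic line meets the curve in up to 4 points.
Then, observable constraints: one y-axis crossing is at y = 0; it meets the x-axis at x = 0 (among the integer gridlines).
Finally, these observations pin down the coefficients.

2*x*y^3 + 2*x*y^2 - 2*y^3 - 3*x^2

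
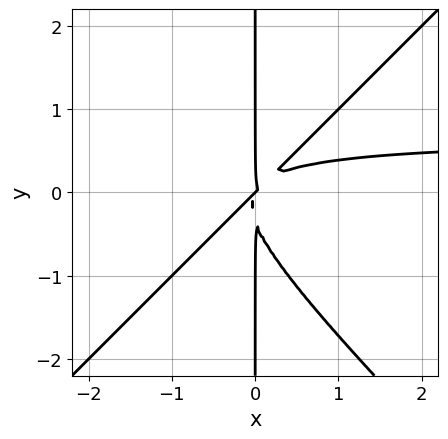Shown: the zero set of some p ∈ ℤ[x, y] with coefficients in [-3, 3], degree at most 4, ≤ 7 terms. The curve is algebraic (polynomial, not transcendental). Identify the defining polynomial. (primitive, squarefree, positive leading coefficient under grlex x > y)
3*x^3*y - 3*x*y^3 - 2*x^3 + 3*x^2*y - x*y^2

(a) deg p = 4. No degree-3 curve has this shape.
(b) From the axis intercepts and sections: the visible y-axis segment lies entirely on the curve; it crosses the x-axis at the gridline x = 0.
(c) The integer polynomial consistent with all of this is the stated p.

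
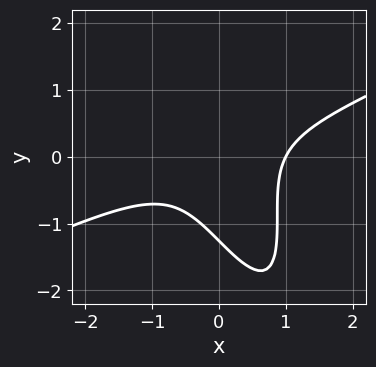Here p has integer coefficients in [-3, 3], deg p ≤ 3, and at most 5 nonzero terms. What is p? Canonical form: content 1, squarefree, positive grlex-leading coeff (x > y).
The degree is 3 — no degree-2 curve has this shape.
From the visible intercepts: it crosses the x-axis at the gridline x = 1.
Fitting integer coefficients to these (and the overall shape) gives p.

2*x^3 - 3*x^2*y - 3*x*y^2 - y^3 - 2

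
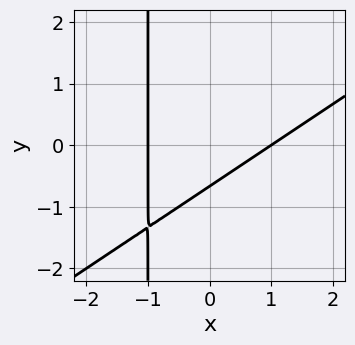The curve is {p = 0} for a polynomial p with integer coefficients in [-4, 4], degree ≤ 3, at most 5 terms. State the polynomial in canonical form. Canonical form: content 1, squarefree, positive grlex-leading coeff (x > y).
The degree is 2 — a generic line meets the curve in up to 2 points.
Observable constraints: the x-axis gridline crossings are at x ∈ {-1, 1}.
Together with the visible shape, these determine p as stated.

2*x^2 - 3*x*y - 3*y - 2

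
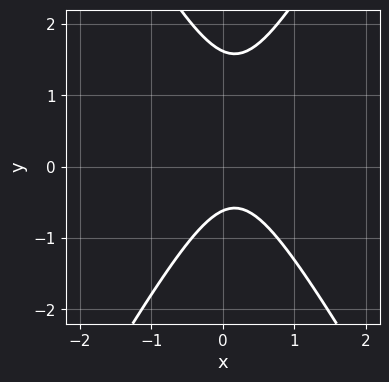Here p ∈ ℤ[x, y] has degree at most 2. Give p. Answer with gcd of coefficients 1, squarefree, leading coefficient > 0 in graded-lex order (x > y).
(a) Degree: a generic line meets the curve in up to 2 points, so deg p = 2.
(b) From the axis intercepts and sections: no x-intercept at any integer in the box.
(c) Fitting integer coefficients to these (and the overall shape) gives p.

3*x^2 - y^2 - x + y + 1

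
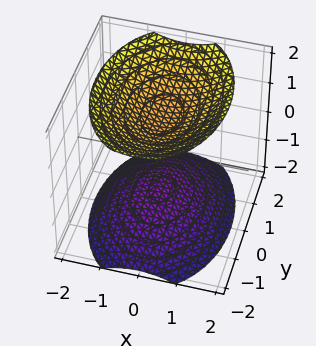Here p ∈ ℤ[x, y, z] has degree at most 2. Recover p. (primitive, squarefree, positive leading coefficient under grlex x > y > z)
2*x^2 + y^2 - 2*z^2 + 3

1. I count 2 distinct pieces. Treating them together as one polynomial.
2. deg p = 2. Two sheets facing apart; a quadric.
3. Symmetries: it's symmetric under z → −z, forcing even powers of z; it's symmetric under x → −x, forcing even powers of x; mirror symmetry y ↦ −y ⇒ only even powers of y.
4. Reading off the gridlines: no y-intercept at any integer in the box; no x-intercept at any integer in the box.
5. These observations pin down the coefficients.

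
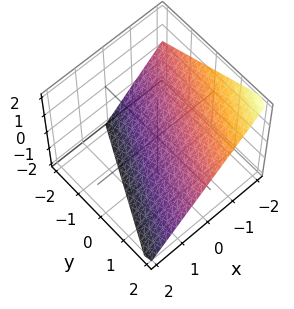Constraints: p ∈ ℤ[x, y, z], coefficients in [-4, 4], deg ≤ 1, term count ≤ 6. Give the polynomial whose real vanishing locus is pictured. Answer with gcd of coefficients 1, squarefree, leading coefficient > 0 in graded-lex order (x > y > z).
deg p = 1. The surface is flat (a plane).
From the visible intercepts: it crosses the z-axis at the gridline z = -1; it meets the y-axis at y = 2 (among the integer gridlines); one x-axis crossing is at x = -1.
These observations pin down the coefficients.

2*x - y + 2*z + 2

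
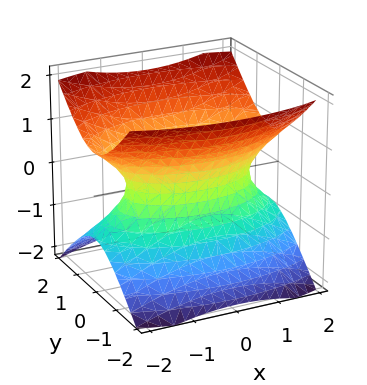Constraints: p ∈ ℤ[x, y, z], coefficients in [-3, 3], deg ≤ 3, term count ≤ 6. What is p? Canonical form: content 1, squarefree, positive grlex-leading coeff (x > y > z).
x^2 + 3*y^2 - 3*z^2 - 2

First, degree: an hourglass — one-sheet hyperboloid; a quadric, so deg p = 2.
Next, symmetries: mirror symmetry z ↦ −z ⇒ only even powers of z; mirror symmetry y ↦ −y ⇒ only even powers of y; mirror symmetry x ↦ −x ⇒ only even powers of x.
Next, observable constraints: no z-intercept at any integer in the box.
Finally, matching integer coefficients to the picture gives p.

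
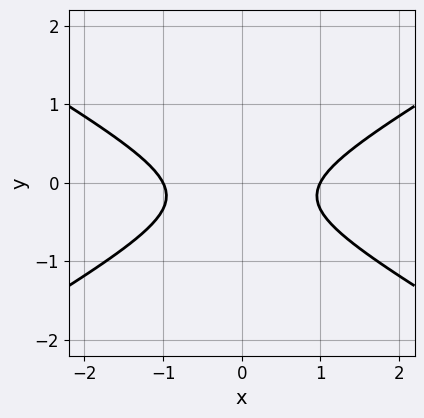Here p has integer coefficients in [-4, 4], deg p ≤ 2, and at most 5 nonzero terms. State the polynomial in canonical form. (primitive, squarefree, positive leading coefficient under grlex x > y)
(a) Degree: the shape is more complex than any degree-1 curve, so deg p = 2.
(b) Symmetries: the x ↦ −x reflection is a symmetry, so x appears only in even powers.
(c) Observable constraints: no y-intercept at any integer in the box; the x-axis gridline crossings are at x ∈ {-1, 1}.
(d) Together with the visible shape, these determine p as stated.

x^2 - 3*y^2 - y - 1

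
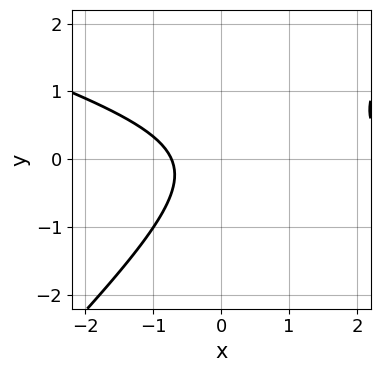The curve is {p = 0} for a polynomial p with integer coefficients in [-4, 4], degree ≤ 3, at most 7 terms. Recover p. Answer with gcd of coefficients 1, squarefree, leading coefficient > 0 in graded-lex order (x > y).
x^2 + 2*x*y - 3*y^2 - 2*x - 2

The degree is 2 — no degree-1 curve has this shape.
Observable constraints: the curve avoids every integer y-axis point in the box.
Matching integer coefficients to the picture gives p.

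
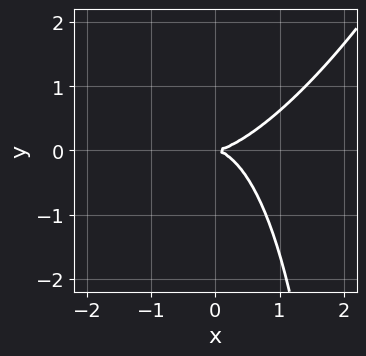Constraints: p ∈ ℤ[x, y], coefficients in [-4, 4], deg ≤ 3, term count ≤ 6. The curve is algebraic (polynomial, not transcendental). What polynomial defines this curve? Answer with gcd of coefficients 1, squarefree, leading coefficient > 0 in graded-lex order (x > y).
2*x^3 - 2*x^2*y + x*y^2 - 3*y^2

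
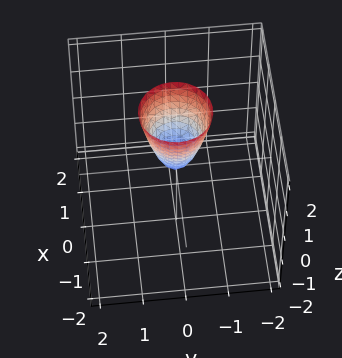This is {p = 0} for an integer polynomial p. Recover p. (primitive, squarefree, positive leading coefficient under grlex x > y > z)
3*x^2 + 3*y^2 - z

(a) The degree is 2 — a paraboloid; a quadric.
(b) By symmetry, every cross-section ⟂ z is a circle, so x, y appear only via x² + y².
(c) From the visible intercepts: one y-axis crossing is at y = 0; a circular section at z = 2 has radius between 0 and 1; one x-axis crossing is at x = 0.
(d) Together with the visible shape, these determine p as stated.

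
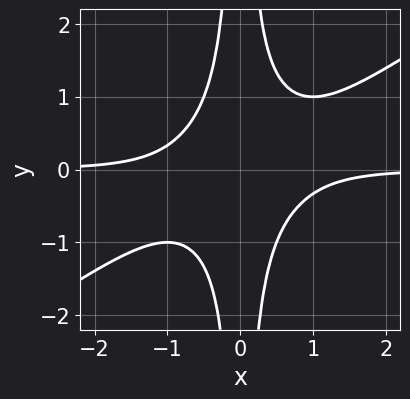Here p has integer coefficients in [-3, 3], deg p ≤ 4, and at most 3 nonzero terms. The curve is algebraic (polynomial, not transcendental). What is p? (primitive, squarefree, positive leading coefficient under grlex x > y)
1. Degree: the shape is more complex than any degree-3 curve, so deg p = 4.
2. Observable constraints: no x-intercept at any integer in the box; no y-intercept at any integer in the box.
3. Assembling these constraints gives the stated polynomial.

2*x^3*y - 3*x^2*y^2 + 1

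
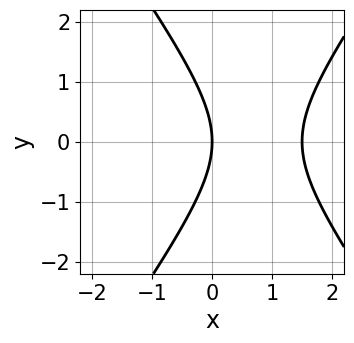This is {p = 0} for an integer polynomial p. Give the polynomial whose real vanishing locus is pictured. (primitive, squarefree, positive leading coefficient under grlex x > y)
First, the degree is 2 — no degree-1 curve has this shape.
Next, symmetries: mirror symmetry y ↦ −y ⇒ only even powers of y.
Then, observable constraints: it meets the y-axis at y = 0 (among the integer gridlines); it meets the x-axis at x = 0 (among the integer gridlines).
Finally, these observations pin down the coefficients.

2*x^2 - y^2 - 3*x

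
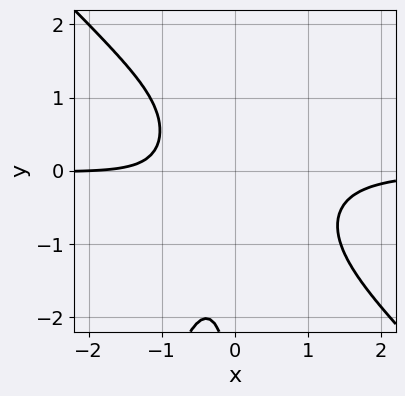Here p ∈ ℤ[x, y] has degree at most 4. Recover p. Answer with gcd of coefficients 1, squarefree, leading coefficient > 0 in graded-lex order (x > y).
(a) The degree is 4 — no degree-3 curve has this shape.
(b) From the visible intercepts: one x-axis crossing is at x = -2; no y-intercept at any integer in the box.
(c) Together with the visible shape, these determine p as stated.

3*x^3*y + 2*x^2*y^2 - x*y^3 + x + 2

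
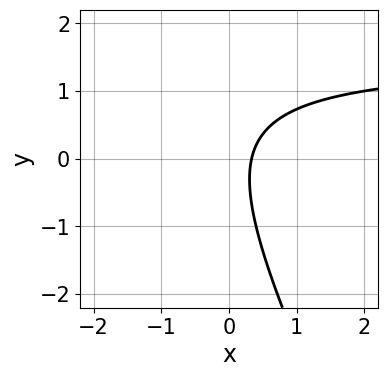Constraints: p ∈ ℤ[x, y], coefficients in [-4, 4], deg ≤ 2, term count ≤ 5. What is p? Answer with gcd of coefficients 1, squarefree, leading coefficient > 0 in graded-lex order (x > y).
The degree is 2 — no degree-1 curve has this shape.
Reading off the gridlines: the curve avoids every integer y-axis point in the box.
Putting this together gives p.

2*x*y + y^2 - 3*x + 1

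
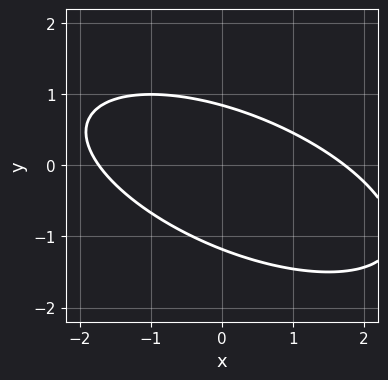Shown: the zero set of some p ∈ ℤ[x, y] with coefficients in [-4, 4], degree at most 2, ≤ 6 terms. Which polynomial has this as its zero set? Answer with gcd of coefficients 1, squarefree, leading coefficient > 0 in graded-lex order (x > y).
x^2 + 2*x*y + 3*y^2 + y - 3

1. deg p = 2. A generic line meets the curve in up to 2 points.
2. The integer polynomial consistent with all of this is the stated p.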